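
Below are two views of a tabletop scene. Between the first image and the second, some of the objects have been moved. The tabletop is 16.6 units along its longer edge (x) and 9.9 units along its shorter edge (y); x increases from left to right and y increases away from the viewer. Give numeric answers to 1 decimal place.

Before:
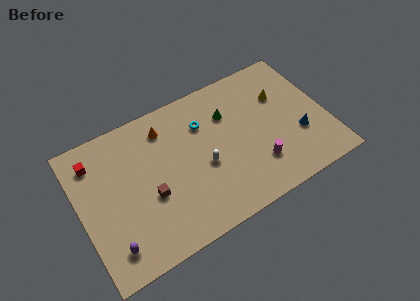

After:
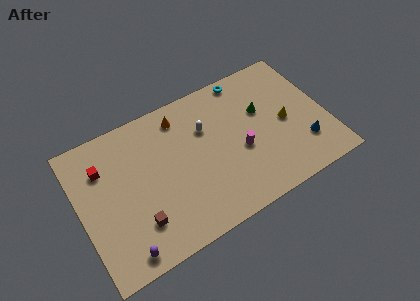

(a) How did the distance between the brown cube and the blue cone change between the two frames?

+1.2

They were about 10.1 units apart before and 11.3 after — 1.2 units further apart.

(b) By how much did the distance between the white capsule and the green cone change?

+0.3

Before: roughly 3.5 units apart; after: 3.8. That's 0.3 units further apart.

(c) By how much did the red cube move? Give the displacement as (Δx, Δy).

(0.5, -0.7)

From the two frames, the red cube sits at roughly (1.3, 7.9) before and (1.8, 7.2) after.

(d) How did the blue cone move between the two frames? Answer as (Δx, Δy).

(0.2, -0.8)

The blue cone was at about (14.6, 3.4) and moved to about (14.8, 2.6).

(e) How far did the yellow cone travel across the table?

2.0

From (13.9, 6.7) to (13.9, 4.7), the yellow cone covered √(0.0² + 2.0²) ≈ 2.0 units.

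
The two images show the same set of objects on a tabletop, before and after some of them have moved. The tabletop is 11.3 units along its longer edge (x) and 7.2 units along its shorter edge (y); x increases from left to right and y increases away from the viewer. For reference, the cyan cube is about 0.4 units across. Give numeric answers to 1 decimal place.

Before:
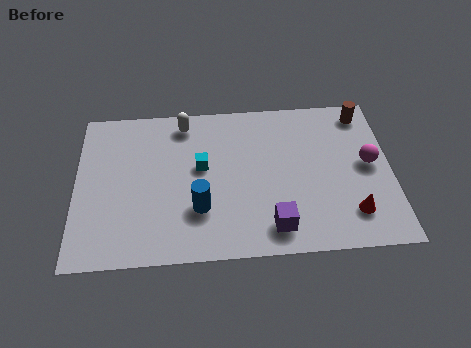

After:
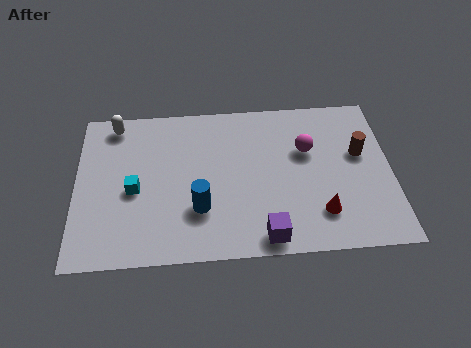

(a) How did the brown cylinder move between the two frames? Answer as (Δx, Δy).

(-0.2, -1.9)

The brown cylinder started near (10.4, 6.2) and ended near (10.2, 4.3).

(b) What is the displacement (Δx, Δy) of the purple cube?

(-0.3, -0.4)

The purple cube was at about (7.0, 1.2) and moved to about (6.7, 0.8).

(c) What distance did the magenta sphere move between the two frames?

2.3

From (10.5, 3.8) to (8.3, 4.6), the magenta sphere covered √(2.2² + 0.8²) ≈ 2.3 units.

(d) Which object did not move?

the blue cylinder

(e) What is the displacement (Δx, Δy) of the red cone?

(-1.1, 0.1)

From the two frames, the red cone sits at roughly (9.8, 1.6) before and (8.7, 1.7) after.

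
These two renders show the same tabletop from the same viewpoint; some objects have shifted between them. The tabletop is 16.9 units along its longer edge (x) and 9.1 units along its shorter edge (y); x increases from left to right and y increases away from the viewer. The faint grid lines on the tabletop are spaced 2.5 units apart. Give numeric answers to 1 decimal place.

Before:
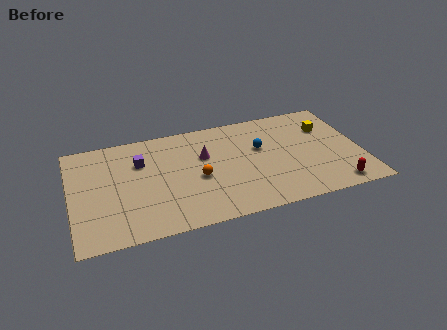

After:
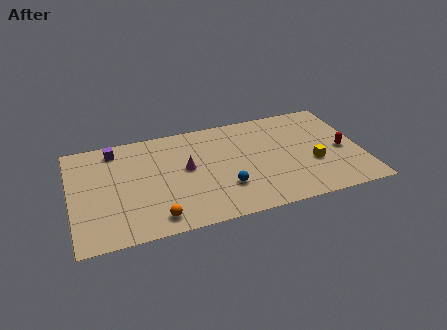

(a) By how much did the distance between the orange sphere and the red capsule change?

+3.1

Before: roughly 8.3 units apart; after: 11.4. That's 3.1 units further apart.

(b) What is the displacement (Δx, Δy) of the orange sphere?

(-2.6, -2.7)

The orange sphere was at about (7.3, 4.0) and moved to about (4.7, 1.3).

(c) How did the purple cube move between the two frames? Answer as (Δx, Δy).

(-1.4, 1.5)

From the two frames, the purple cube sits at roughly (4.1, 6.3) before and (2.7, 7.8) after.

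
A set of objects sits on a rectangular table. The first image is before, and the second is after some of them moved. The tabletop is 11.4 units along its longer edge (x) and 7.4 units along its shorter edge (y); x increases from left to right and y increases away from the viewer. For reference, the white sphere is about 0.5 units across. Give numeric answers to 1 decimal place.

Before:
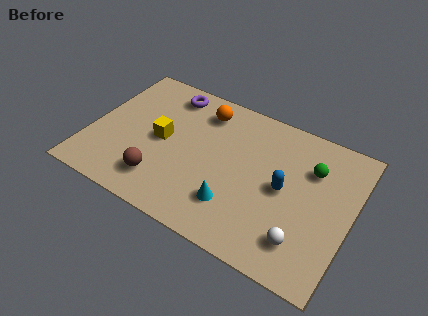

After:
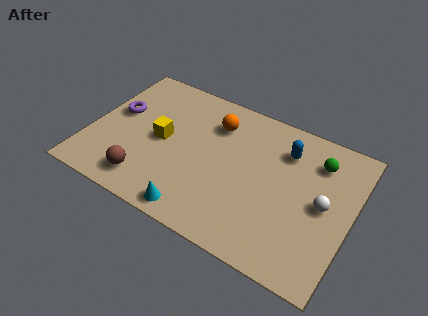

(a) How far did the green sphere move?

0.5

From (9.5, 5.2) to (9.7, 5.7), the green sphere covered √(0.2² + 0.5²) ≈ 0.5 units.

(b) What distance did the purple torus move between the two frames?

2.8

The purple torus was near (3.0, 6.3) before and (1.0, 4.3) after, so it travelled √(2.0² + 2.0²) ≈ 2.8 units.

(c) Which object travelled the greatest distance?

the purple torus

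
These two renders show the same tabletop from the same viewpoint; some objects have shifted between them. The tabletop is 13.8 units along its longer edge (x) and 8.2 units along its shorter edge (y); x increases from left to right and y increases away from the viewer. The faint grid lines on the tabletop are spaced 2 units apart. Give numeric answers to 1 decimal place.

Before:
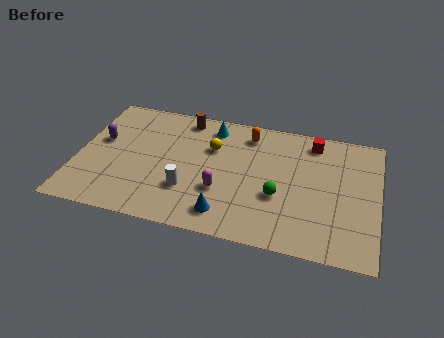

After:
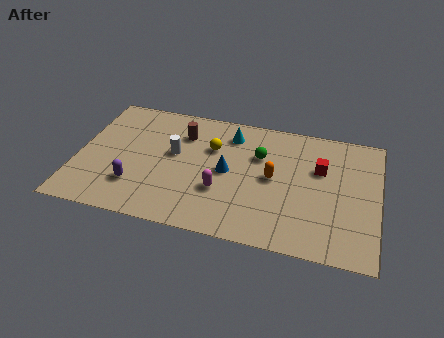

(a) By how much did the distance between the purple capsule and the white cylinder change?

-1.8

They were about 4.8 units apart before and 3.0 after — 1.8 units closer together.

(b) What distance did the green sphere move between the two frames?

2.6

From (9.3, 3.1) to (8.3, 5.5), the green sphere covered √(1.0² + 2.4²) ≈ 2.6 units.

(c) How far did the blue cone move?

2.7

The blue cone was near (7.0, 1.4) before and (6.9, 4.1) after, so it travelled √(0.1² + 2.7²) ≈ 2.7 units.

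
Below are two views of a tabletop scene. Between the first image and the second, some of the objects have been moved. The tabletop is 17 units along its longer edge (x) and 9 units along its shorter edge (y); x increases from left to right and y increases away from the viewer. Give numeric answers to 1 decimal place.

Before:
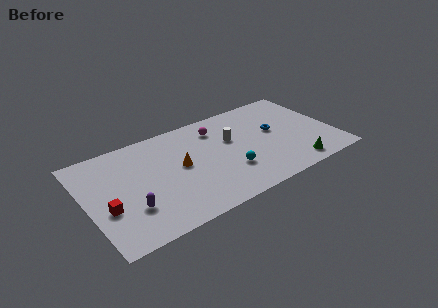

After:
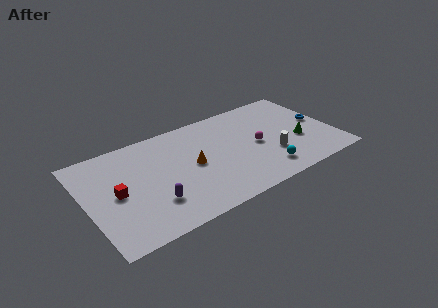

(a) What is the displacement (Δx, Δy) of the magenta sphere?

(2.4, -2.8)

From the two frames, the magenta sphere sits at roughly (9.3, 7.1) before and (11.7, 4.3) after.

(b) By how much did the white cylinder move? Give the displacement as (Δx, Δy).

(2.4, -2.7)

The white cylinder was at about (10.1, 5.6) and moved to about (12.5, 2.9).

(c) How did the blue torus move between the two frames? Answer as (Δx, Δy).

(3.1, -0.4)

From the two frames, the blue torus sits at roughly (13.1, 5.1) before and (16.2, 4.7) after.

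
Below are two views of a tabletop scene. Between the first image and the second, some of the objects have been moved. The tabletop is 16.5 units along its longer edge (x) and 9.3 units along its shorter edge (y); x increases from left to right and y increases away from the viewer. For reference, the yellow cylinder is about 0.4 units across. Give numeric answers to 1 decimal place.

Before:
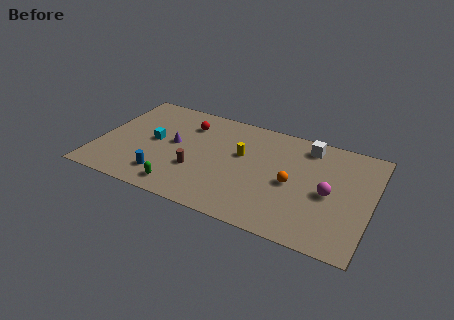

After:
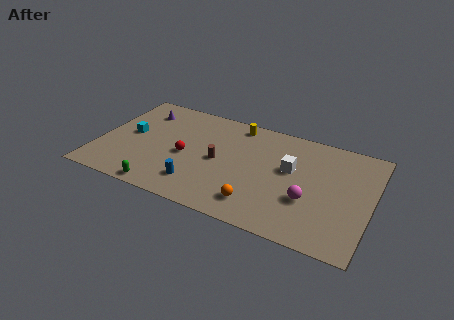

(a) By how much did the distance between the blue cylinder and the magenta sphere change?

-3.3

The distance was about 10.0 in the first image and 6.7 in the second, so they moved 3.3 units closer together.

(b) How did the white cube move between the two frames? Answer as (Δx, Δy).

(-0.8, -2.4)

The white cube was at about (12.4, 7.9) and moved to about (11.6, 5.5).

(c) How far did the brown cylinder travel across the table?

1.8

The brown cylinder was near (6.1, 3.2) before and (7.3, 4.5) after, so it travelled √(1.2² + 1.3²) ≈ 1.8 units.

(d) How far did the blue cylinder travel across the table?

2.0

From (4.3, 1.9) to (6.3, 2.0), the blue cylinder covered √(2.0² + 0.1²) ≈ 2.0 units.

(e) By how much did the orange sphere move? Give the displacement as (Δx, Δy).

(-1.8, -2.5)

The orange sphere was at about (11.8, 4.3) and moved to about (10.0, 1.8).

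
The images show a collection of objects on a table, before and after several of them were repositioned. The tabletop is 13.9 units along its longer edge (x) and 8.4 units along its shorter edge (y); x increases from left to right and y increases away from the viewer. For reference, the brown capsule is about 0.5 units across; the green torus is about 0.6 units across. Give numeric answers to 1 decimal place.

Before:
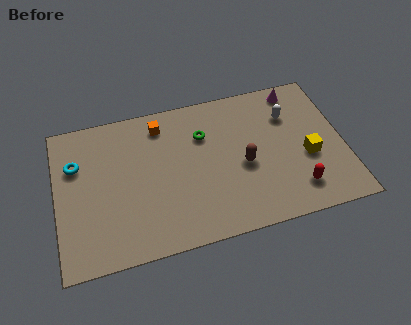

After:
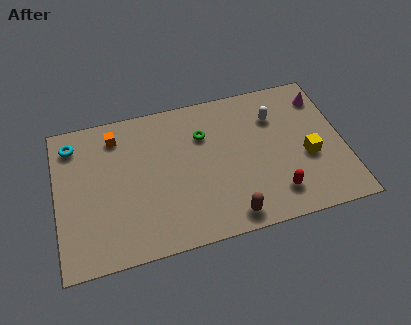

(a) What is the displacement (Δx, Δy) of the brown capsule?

(-0.9, -2.7)

The brown capsule was at about (9.0, 3.7) and moved to about (8.1, 1.0).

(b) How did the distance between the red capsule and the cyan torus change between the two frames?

-0.3

The distance was about 11.1 in the first image and 10.8 in the second, so they moved 0.3 units closer together.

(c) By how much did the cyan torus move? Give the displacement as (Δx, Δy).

(-0.1, 1.2)

From the two frames, the cyan torus sits at roughly (1.0, 5.7) before and (0.9, 6.9) after.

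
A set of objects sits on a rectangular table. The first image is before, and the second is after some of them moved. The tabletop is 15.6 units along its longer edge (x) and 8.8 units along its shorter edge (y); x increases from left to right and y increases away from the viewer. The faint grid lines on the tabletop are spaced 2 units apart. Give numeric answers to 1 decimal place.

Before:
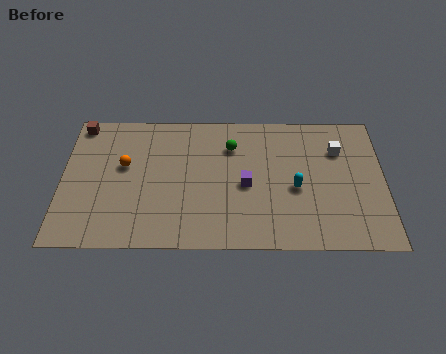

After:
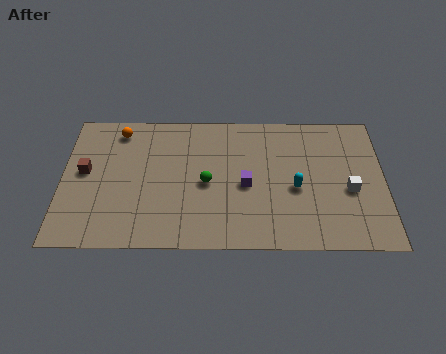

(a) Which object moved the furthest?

the brown cube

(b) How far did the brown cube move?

3.1

The brown cube was near (0.8, 7.9) before and (1.1, 4.8) after, so it travelled √(0.3² + 3.1²) ≈ 3.1 units.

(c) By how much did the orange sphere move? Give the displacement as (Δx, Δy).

(-0.3, 2.3)

The orange sphere was at about (3.0, 5.2) and moved to about (2.7, 7.5).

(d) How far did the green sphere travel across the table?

2.7

From (8.2, 6.5) to (7.0, 4.1), the green sphere covered √(1.2² + 2.4²) ≈ 2.7 units.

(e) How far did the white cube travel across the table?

2.6

From (13.4, 6.3) to (13.9, 3.7), the white cube covered √(0.5² + 2.6²) ≈ 2.6 units.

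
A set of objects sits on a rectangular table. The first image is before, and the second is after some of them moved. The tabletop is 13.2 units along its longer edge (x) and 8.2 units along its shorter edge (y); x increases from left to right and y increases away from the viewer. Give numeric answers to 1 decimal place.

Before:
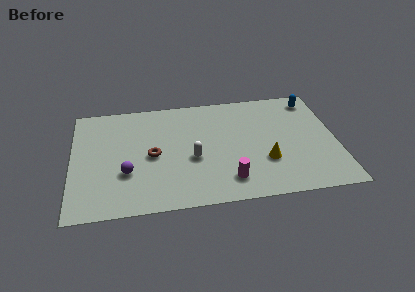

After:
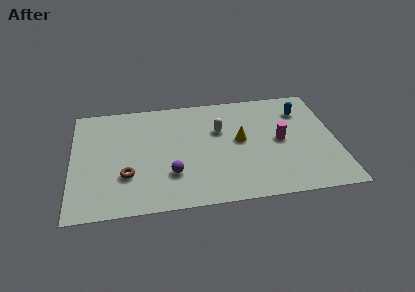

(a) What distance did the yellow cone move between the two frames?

2.1

The yellow cone moved from about (9.6, 2.7) to (8.4, 4.4), a distance of √(1.2² + 1.7²) ≈ 2.1.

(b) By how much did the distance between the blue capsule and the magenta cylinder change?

-4.6

The distance was about 7.0 in the first image and 2.4 in the second, so they moved 4.6 units closer together.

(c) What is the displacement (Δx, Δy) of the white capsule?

(1.4, 1.9)

The white capsule was at about (6.0, 3.4) and moved to about (7.4, 5.3).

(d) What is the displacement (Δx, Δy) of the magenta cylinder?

(2.7, 2.5)

From the two frames, the magenta cylinder sits at roughly (7.7, 1.6) before and (10.4, 4.1) after.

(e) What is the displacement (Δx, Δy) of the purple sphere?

(2.2, -0.4)

The purple sphere was at about (2.7, 2.8) and moved to about (4.9, 2.4).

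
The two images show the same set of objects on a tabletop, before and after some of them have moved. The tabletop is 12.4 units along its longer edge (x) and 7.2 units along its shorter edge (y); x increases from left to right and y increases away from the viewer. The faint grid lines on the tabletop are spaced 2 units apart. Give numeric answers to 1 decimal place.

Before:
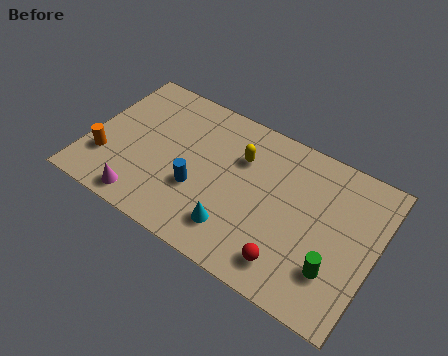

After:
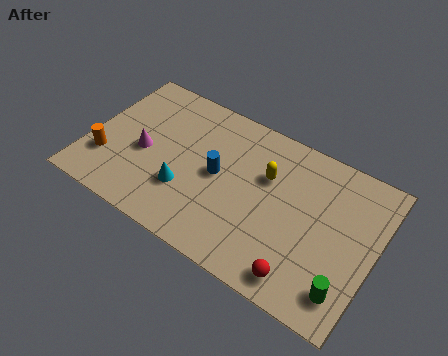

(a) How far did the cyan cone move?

2.4

The cyan cone was near (6.7, 1.6) before and (4.4, 2.3) after, so it travelled √(2.3² + 0.7²) ≈ 2.4 units.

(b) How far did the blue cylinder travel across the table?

1.3

The blue cylinder was near (4.9, 2.6) before and (5.6, 3.7) after, so it travelled √(0.7² + 1.1²) ≈ 1.3 units.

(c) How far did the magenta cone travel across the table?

2.3

The magenta cone moved from about (2.8, 0.9) to (2.4, 3.2), a distance of √(0.4² + 2.3²) ≈ 2.3.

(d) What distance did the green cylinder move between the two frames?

0.8

The green cylinder moved from about (10.9, 2.0) to (11.5, 1.4), a distance of √(0.6² + 0.6²) ≈ 0.8.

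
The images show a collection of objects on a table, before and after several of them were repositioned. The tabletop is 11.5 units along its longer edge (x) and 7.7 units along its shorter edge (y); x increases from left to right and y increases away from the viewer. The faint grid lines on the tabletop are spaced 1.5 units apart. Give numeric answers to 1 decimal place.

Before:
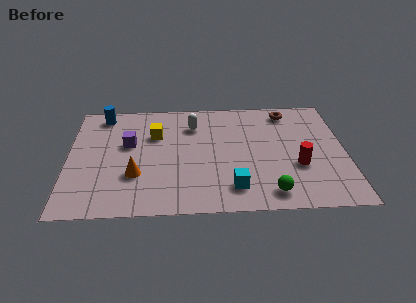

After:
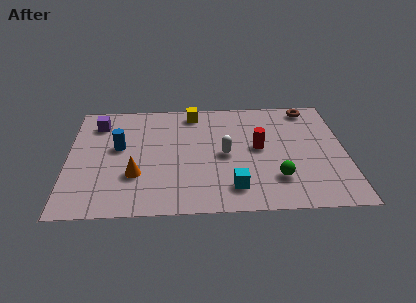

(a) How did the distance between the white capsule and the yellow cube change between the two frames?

+1.6

The distance was about 1.7 in the first image and 3.3 in the second, so they moved 1.6 units further apart.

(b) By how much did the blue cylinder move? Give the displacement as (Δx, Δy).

(0.7, -2.3)

The blue cylinder started near (1.4, 6.7) and ended near (2.1, 4.4).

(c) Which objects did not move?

the orange cone and the cyan cube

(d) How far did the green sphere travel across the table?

0.9

The green sphere moved from about (8.3, 1.1) to (8.6, 2.0), a distance of √(0.3² + 0.9²) ≈ 0.9.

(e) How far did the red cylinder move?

2.1

The red cylinder was near (9.5, 2.8) before and (7.9, 4.1) after, so it travelled √(1.6² + 1.3²) ≈ 2.1 units.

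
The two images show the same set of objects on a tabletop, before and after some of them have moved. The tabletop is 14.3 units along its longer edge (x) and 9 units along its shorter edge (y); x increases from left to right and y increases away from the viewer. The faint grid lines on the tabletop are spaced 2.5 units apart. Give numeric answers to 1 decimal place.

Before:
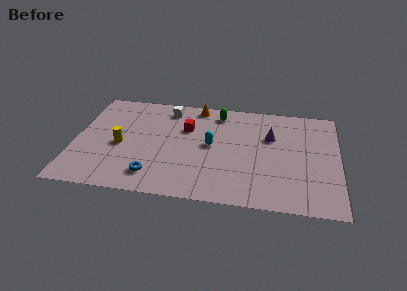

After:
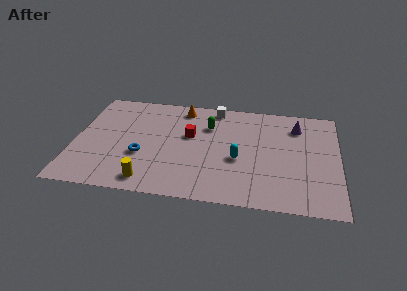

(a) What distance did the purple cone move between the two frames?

1.8

From (10.6, 5.9) to (12.0, 7.0), the purple cone covered √(1.4² + 1.1²) ≈ 1.8 units.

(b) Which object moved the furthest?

the yellow cylinder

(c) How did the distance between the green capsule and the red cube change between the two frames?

-0.9

The distance was about 2.3 in the first image and 1.4 in the second, so they moved 0.9 units closer together.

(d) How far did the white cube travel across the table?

2.6

The white cube moved from about (4.9, 7.6) to (7.5, 8.1), a distance of √(2.6² + 0.5²) ≈ 2.6.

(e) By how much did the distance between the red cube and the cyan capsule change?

+1.3

The distance was about 1.9 in the first image and 3.2 in the second, so they moved 1.3 units further apart.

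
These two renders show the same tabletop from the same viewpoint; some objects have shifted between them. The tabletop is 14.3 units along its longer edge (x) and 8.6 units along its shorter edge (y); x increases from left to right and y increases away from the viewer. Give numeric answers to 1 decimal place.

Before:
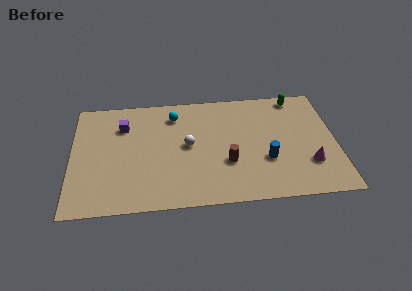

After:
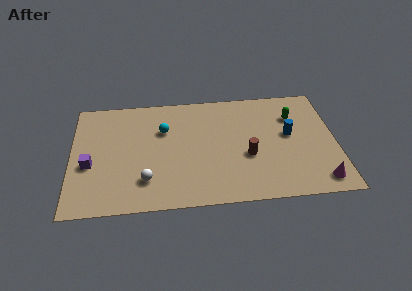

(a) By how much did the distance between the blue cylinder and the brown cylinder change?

+0.6

Before: roughly 2.1 units apart; after: 2.7. That's 0.6 units further apart.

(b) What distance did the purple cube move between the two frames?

3.3

The purple cube was near (2.8, 6.3) before and (1.0, 3.5) after, so it travelled √(1.8² + 2.8²) ≈ 3.3 units.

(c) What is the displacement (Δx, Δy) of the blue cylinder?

(1.3, 1.8)

From the two frames, the blue cylinder sits at roughly (10.5, 3.0) before and (11.8, 4.8) after.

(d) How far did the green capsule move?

1.5

From (12.3, 7.7) to (12.1, 6.2), the green capsule covered √(0.2² + 1.5²) ≈ 1.5 units.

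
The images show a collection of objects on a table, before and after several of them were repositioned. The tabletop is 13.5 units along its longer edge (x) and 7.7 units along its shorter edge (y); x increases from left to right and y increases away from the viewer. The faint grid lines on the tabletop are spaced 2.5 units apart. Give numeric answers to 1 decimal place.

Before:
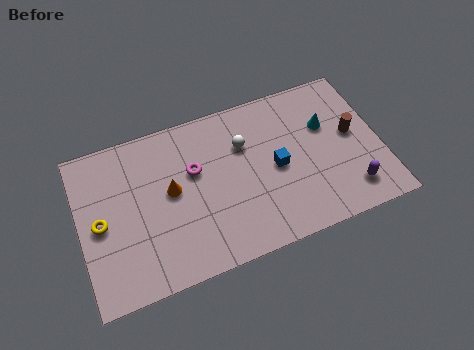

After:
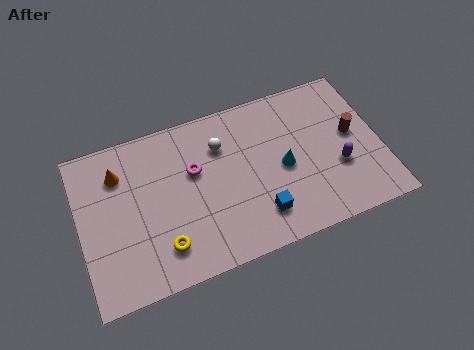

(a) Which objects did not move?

the magenta torus and the brown cylinder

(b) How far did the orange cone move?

2.7

From (4.1, 4.2) to (1.9, 5.8), the orange cone covered √(2.2² + 1.6²) ≈ 2.7 units.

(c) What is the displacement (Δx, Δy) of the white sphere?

(-1.0, 0.3)

The white sphere was at about (7.5, 5.3) and moved to about (6.5, 5.6).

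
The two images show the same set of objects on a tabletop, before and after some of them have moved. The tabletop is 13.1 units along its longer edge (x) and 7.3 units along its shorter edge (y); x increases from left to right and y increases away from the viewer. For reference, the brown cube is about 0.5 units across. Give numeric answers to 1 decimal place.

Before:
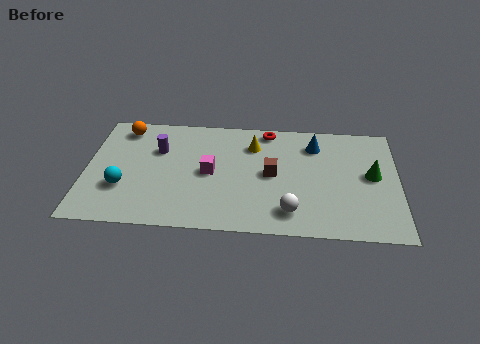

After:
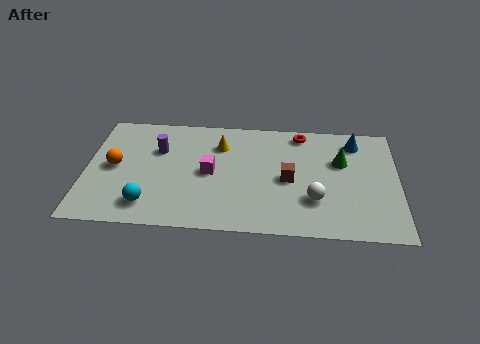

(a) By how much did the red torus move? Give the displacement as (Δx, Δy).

(1.4, -0.1)

From the two frames, the red torus sits at roughly (7.6, 6.5) before and (9.0, 6.4) after.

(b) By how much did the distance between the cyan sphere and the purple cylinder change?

+0.6

Before: roughly 2.9 units apart; after: 3.5. That's 0.6 units further apart.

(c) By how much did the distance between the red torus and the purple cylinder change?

+1.3

They were about 4.9 units apart before and 6.2 after — 1.3 units further apart.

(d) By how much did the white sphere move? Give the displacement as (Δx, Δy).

(1.0, 0.8)

The white sphere was at about (8.6, 1.4) and moved to about (9.6, 2.2).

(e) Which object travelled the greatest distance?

the orange sphere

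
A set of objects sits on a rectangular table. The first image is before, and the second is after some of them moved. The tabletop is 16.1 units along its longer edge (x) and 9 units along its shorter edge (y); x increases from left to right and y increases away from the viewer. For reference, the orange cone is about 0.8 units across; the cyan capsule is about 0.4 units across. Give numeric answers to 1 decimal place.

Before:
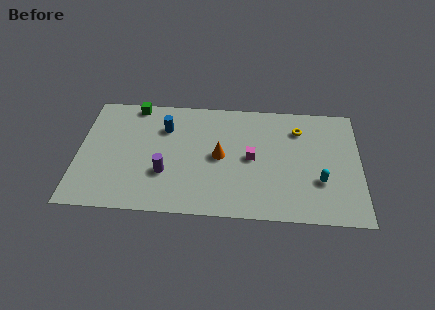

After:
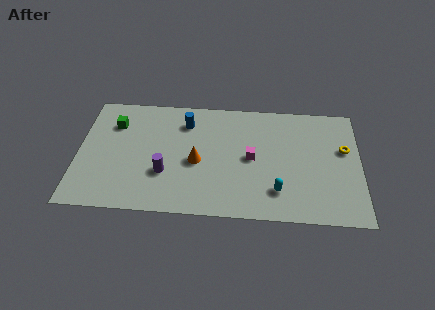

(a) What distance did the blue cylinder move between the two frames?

1.3

The blue cylinder was near (4.9, 6.5) before and (6.1, 7.0) after, so it travelled √(1.2² + 0.5²) ≈ 1.3 units.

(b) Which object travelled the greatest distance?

the yellow torus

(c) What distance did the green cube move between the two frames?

1.9

From (3.1, 8.2) to (2.0, 6.6), the green cube covered √(1.1² + 1.6²) ≈ 1.9 units.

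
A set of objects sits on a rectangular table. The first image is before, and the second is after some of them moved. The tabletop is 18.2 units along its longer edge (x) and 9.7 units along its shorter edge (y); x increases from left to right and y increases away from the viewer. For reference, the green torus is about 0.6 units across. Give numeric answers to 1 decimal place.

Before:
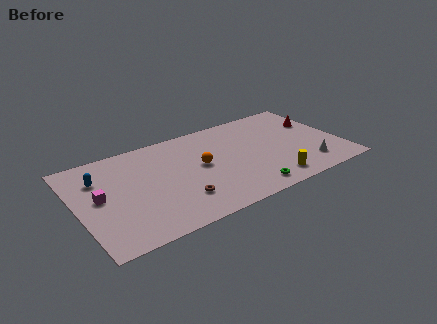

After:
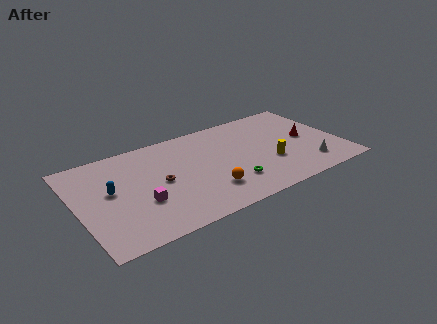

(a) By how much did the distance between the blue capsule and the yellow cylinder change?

-1.5

The distance was about 12.5 in the first image and 11.0 in the second, so they moved 1.5 units closer together.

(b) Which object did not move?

the white cone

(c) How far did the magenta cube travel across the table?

3.1

The magenta cube moved from about (1.5, 5.1) to (4.1, 3.4), a distance of √(2.6² + 1.7²) ≈ 3.1.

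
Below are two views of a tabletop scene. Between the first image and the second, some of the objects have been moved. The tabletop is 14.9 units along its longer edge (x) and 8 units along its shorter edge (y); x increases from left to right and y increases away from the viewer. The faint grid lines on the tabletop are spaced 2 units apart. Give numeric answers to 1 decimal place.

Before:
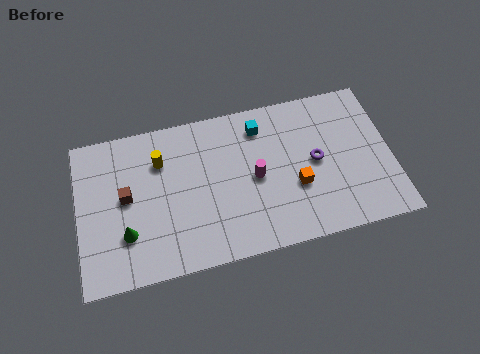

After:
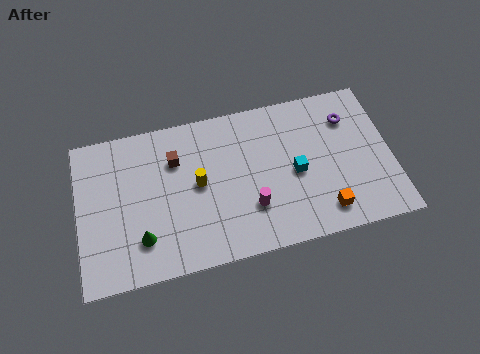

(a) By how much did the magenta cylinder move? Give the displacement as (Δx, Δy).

(-0.3, -1.5)

The magenta cylinder started near (8.4, 3.9) and ended near (8.1, 2.4).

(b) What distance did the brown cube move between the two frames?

2.8

From (2.3, 4.3) to (4.7, 5.7), the brown cube covered √(2.4² + 1.4²) ≈ 2.8 units.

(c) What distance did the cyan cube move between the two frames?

3.2

The cyan cube moved from about (8.8, 6.5) to (10.3, 3.7), a distance of √(1.5² + 2.8²) ≈ 3.2.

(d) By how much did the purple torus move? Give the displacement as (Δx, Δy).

(1.7, 1.9)

From the two frames, the purple torus sits at roughly (11.3, 4.1) before and (13.0, 6.0) after.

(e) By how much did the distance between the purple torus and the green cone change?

+1.6

The distance was about 9.3 in the first image and 10.9 in the second, so they moved 1.6 units further apart.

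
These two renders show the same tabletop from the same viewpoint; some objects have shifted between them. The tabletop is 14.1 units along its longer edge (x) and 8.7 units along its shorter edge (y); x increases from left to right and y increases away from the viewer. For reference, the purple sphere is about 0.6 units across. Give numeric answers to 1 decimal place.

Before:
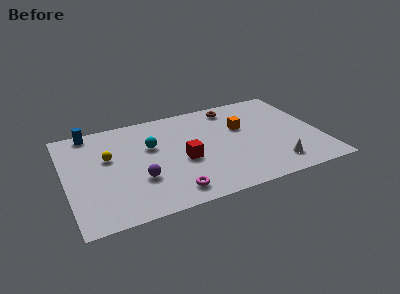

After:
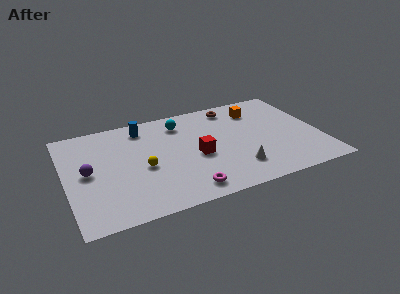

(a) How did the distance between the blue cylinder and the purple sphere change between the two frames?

-1.1

They were about 5.5 units apart before and 4.4 after — 1.1 units closer together.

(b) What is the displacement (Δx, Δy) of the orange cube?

(1.0, 1.3)

The orange cube started near (9.9, 5.5) and ended near (10.9, 6.8).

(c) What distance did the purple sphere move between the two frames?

3.1

The purple sphere moved from about (3.9, 2.9) to (1.2, 4.4), a distance of √(2.7² + 1.5²) ≈ 3.1.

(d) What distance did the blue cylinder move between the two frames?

3.0

The blue cylinder was near (1.6, 7.9) before and (4.5, 7.3) after, so it travelled √(2.9² + 0.6²) ≈ 3.0 units.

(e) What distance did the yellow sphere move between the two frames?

2.3

From (2.4, 5.3) to (4.2, 3.8), the yellow sphere covered √(1.8² + 1.5²) ≈ 2.3 units.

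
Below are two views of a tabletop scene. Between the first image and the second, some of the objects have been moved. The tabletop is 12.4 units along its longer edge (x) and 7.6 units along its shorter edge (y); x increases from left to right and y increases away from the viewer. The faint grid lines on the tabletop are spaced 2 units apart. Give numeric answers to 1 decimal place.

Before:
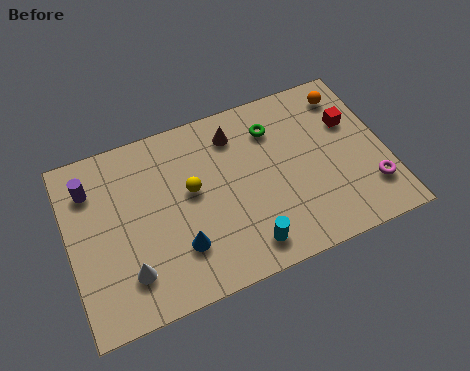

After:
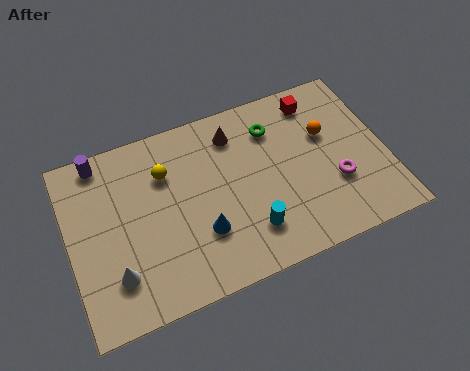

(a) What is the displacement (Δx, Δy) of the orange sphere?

(-1.0, -1.5)

From the two frames, the orange sphere sits at roughly (11.2, 6.3) before and (10.2, 4.8) after.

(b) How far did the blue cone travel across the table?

0.9

The blue cone was near (4.1, 2.1) before and (5.0, 2.4) after, so it travelled √(0.9² + 0.3²) ≈ 0.9 units.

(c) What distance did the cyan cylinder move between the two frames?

0.6

The cyan cylinder was near (6.6, 1.2) before and (6.8, 1.8) after, so it travelled √(0.2² + 0.6²) ≈ 0.6 units.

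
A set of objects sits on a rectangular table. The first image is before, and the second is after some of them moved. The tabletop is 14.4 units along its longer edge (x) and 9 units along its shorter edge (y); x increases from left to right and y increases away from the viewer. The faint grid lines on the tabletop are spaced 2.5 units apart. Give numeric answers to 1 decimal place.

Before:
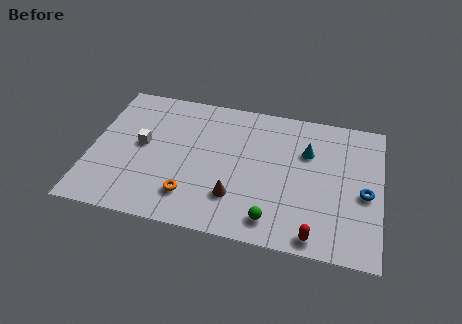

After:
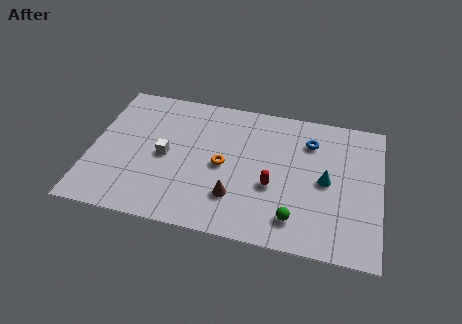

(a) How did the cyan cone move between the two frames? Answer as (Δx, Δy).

(1.0, -1.7)

The cyan cone was at about (10.7, 6.1) and moved to about (11.7, 4.4).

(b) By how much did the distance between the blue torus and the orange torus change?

-3.8

The distance was about 8.7 in the first image and 4.9 in the second, so they moved 3.8 units closer together.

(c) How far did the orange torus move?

2.7

From (5.1, 2.0) to (6.6, 4.3), the orange torus covered √(1.5² + 2.3²) ≈ 2.7 units.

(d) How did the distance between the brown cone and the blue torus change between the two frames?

-0.9

The distance was about 6.5 in the first image and 5.6 in the second, so they moved 0.9 units closer together.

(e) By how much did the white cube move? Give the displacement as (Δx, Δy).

(1.2, -0.5)

The white cube started near (2.5, 4.8) and ended near (3.7, 4.3).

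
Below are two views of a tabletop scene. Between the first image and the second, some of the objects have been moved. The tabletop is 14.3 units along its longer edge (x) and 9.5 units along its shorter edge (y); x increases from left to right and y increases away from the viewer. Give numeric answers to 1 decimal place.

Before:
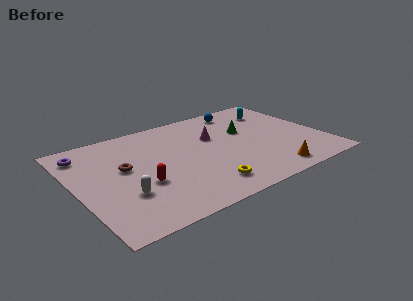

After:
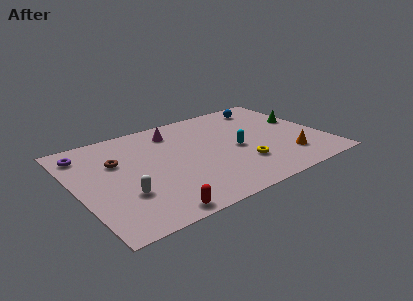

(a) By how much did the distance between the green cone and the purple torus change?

+3.3

They were about 9.4 units apart before and 12.7 after — 3.3 units further apart.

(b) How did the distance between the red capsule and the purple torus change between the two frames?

+2.5

They were about 5.0 units apart before and 7.5 after — 2.5 units further apart.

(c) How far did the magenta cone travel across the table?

2.6

From (8.2, 6.1) to (6.1, 7.7), the magenta cone covered √(2.1² + 1.6²) ≈ 2.6 units.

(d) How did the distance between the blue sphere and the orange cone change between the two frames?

-1.2

The distance was about 7.0 in the first image and 5.8 in the second, so they moved 1.2 units closer together.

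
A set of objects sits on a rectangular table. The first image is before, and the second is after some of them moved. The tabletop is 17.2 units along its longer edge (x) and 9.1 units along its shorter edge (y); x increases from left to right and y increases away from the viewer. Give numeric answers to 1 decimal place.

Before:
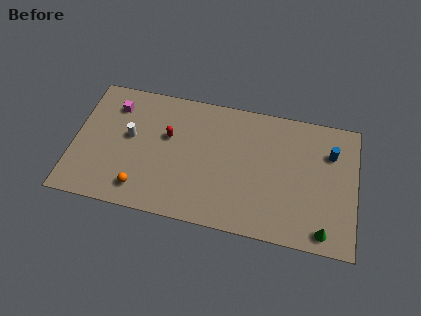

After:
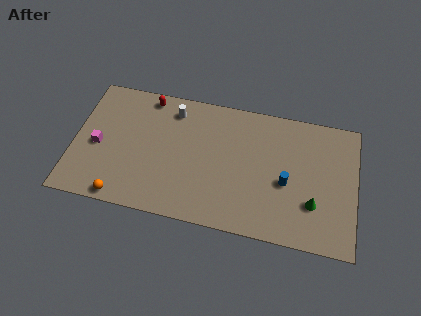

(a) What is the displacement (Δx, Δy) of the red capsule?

(-1.4, 2.5)

The red capsule started near (5.7, 5.6) and ended near (4.3, 8.1).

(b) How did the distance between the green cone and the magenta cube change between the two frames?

-1.1

They were about 14.4 units apart before and 13.3 after — 1.1 units closer together.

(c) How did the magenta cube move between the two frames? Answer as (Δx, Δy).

(-0.8, -3.0)

From the two frames, the magenta cube sits at roughly (2.3, 7.1) before and (1.5, 4.1) after.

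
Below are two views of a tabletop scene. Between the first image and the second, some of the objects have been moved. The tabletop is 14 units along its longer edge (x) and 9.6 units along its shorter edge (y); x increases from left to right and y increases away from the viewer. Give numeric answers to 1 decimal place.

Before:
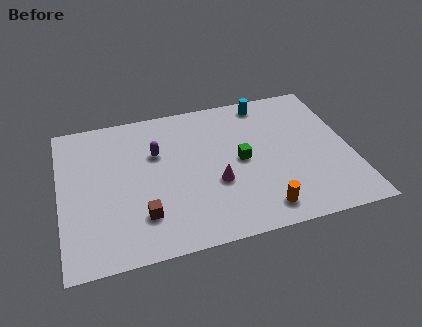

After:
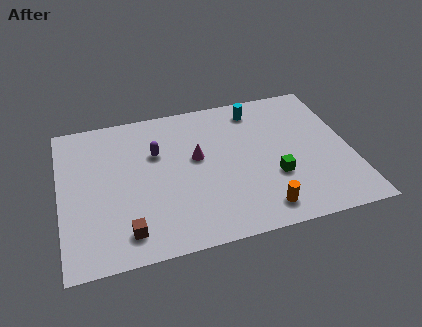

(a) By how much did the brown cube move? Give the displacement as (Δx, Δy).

(-0.8, -0.8)

The brown cube started near (3.8, 2.4) and ended near (3.0, 1.6).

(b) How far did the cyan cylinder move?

0.6

The cyan cylinder was near (10.2, 8.5) before and (9.7, 8.1) after, so it travelled √(0.5² + 0.4²) ≈ 0.6 units.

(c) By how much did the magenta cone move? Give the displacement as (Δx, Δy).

(-0.8, 1.9)

From the two frames, the magenta cone sits at roughly (7.4, 3.6) before and (6.6, 5.5) after.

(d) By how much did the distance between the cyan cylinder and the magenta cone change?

-1.6

Before: roughly 5.6 units apart; after: 4.0. That's 1.6 units closer together.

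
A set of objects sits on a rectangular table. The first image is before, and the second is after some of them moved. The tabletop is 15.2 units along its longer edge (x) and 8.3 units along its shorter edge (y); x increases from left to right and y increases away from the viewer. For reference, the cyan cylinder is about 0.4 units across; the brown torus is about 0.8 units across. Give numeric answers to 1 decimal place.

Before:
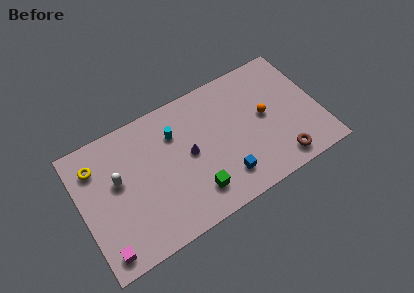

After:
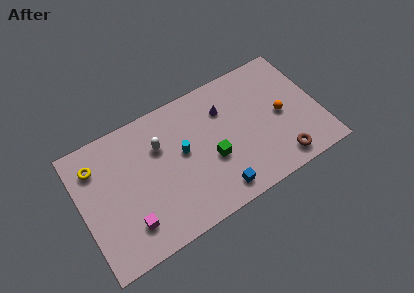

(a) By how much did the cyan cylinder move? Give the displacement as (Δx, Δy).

(0.3, -1.4)

From the two frames, the cyan cylinder sits at roughly (6.2, 6.0) before and (6.5, 4.6) after.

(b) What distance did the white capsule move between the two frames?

2.9

From (2.4, 4.9) to (5.2, 5.7), the white capsule covered √(2.8² + 0.8²) ≈ 2.9 units.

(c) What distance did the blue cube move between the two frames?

0.8

The blue cube moved from about (8.8, 1.8) to (8.2, 1.2), a distance of √(0.6² + 0.6²) ≈ 0.8.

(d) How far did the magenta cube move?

1.9

The magenta cube was near (1.0, 1.1) before and (2.7, 1.9) after, so it travelled √(1.7² + 0.8²) ≈ 1.9 units.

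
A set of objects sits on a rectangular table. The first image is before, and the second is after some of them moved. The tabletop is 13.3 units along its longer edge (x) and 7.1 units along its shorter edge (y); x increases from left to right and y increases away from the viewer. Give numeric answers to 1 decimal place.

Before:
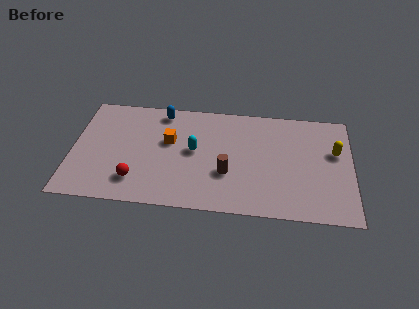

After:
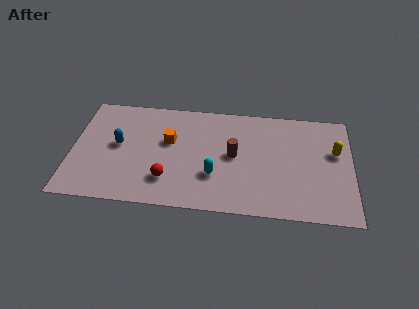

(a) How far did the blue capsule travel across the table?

3.1

From (4.2, 6.2) to (2.2, 3.8), the blue capsule covered √(2.0² + 2.4²) ≈ 3.1 units.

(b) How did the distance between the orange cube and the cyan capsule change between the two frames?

+1.7

Before: roughly 1.3 units apart; after: 3.0. That's 1.7 units further apart.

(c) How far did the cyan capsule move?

1.8

The cyan capsule was near (5.8, 3.8) before and (6.8, 2.3) after, so it travelled √(1.0² + 1.5²) ≈ 1.8 units.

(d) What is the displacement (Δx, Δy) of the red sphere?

(1.5, 0.2)

The red sphere started near (3.1, 1.6) and ended near (4.6, 1.8).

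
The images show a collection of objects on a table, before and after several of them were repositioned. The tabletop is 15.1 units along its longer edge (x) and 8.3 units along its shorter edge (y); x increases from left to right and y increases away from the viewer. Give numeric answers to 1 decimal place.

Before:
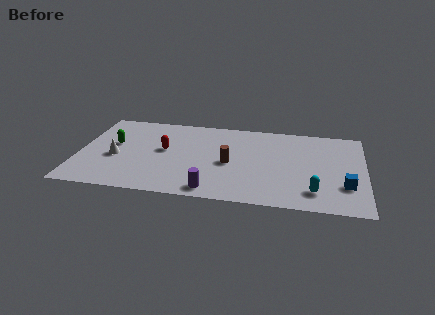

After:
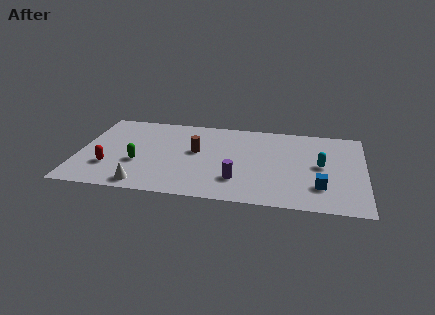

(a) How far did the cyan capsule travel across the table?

2.6

From (12.5, 1.7) to (12.8, 4.3), the cyan capsule covered √(0.3² + 2.6²) ≈ 2.6 units.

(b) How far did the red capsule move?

3.5

The red capsule moved from about (4.5, 4.6) to (1.7, 2.5), a distance of √(2.8² + 2.1²) ≈ 3.5.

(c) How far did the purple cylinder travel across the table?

1.8

From (7.2, 1.0) to (8.5, 2.2), the purple cylinder covered √(1.3² + 1.2²) ≈ 1.8 units.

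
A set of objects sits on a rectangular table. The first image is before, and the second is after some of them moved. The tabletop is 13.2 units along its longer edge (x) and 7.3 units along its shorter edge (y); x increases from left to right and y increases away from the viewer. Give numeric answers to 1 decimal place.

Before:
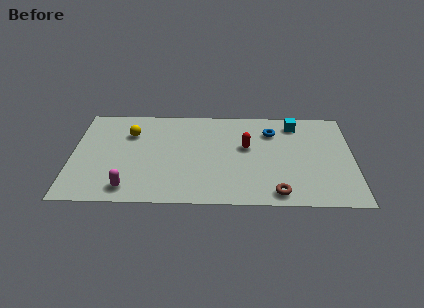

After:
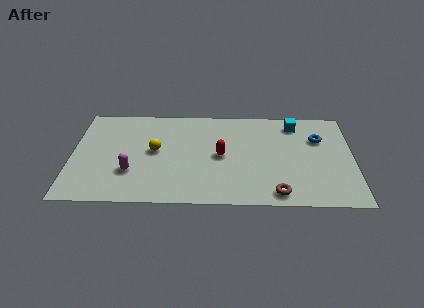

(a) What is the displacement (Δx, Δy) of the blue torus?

(2.2, -0.5)

The blue torus was at about (9.4, 5.5) and moved to about (11.6, 5.0).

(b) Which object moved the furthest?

the blue torus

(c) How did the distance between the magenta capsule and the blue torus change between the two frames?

+1.2

Before: roughly 8.0 units apart; after: 9.2. That's 1.2 units further apart.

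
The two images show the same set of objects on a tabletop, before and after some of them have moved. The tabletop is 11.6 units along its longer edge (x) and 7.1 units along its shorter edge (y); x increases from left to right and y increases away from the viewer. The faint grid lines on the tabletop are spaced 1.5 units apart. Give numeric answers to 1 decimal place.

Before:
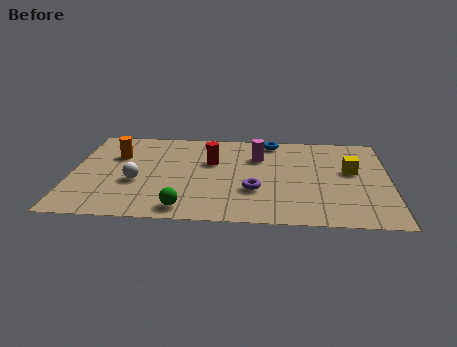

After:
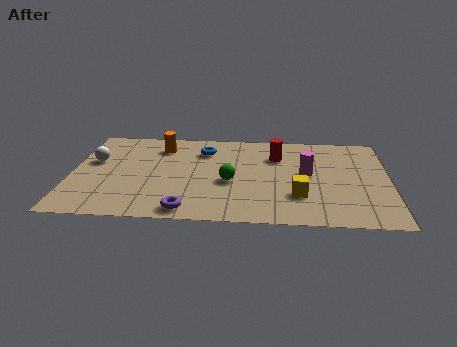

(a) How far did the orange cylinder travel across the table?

1.8

The orange cylinder moved from about (1.6, 4.8) to (3.2, 5.6), a distance of √(1.6² + 0.8²) ≈ 1.8.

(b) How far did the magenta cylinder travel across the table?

2.2

From (6.8, 5.0) to (8.6, 3.8), the magenta cylinder covered √(1.8² + 1.2²) ≈ 2.2 units.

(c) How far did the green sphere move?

2.6

The green sphere moved from about (4.2, 0.9) to (5.8, 3.0), a distance of √(1.6² + 2.1²) ≈ 2.6.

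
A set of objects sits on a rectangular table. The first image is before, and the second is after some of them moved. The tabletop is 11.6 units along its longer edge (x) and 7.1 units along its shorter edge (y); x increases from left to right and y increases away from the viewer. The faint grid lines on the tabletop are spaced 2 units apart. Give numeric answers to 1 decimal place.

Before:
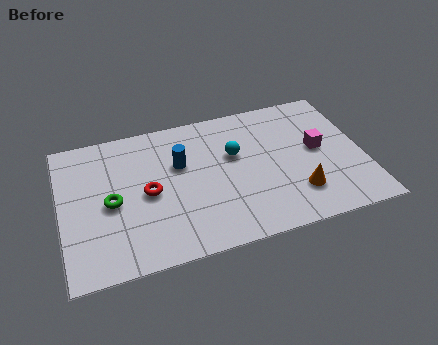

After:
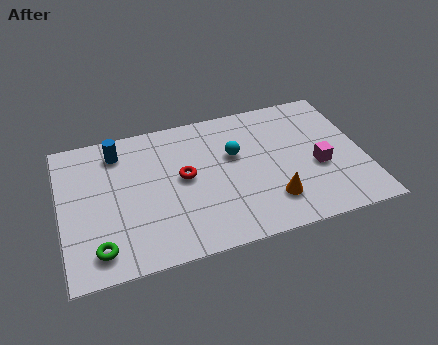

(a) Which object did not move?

the cyan sphere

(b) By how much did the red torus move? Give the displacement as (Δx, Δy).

(1.4, 0.4)

From the two frames, the red torus sits at roughly (3.3, 3.4) before and (4.7, 3.8) after.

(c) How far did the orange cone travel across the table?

1.0

The orange cone was near (8.9, 1.8) before and (7.9, 1.7) after, so it travelled √(1.0² + 0.1²) ≈ 1.0 units.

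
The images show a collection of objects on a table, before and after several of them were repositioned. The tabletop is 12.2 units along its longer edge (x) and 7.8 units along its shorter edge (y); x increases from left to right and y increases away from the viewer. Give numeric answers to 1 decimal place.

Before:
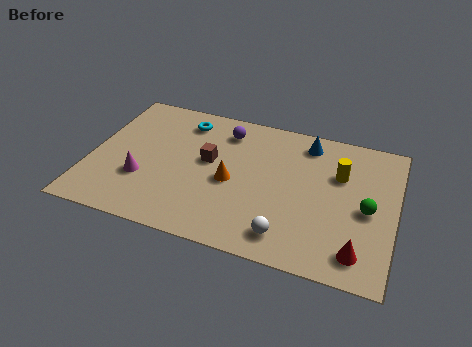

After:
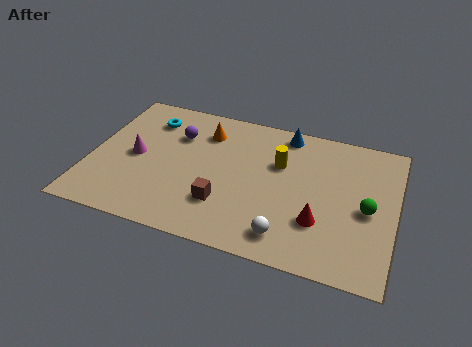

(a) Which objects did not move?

the white sphere and the green sphere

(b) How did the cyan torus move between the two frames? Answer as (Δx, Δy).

(-1.4, -0.3)

The cyan torus started near (3.5, 6.4) and ended near (2.1, 6.1).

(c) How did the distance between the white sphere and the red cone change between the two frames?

-1.2

Before: roughly 2.8 units apart; after: 1.6. That's 1.2 units closer together.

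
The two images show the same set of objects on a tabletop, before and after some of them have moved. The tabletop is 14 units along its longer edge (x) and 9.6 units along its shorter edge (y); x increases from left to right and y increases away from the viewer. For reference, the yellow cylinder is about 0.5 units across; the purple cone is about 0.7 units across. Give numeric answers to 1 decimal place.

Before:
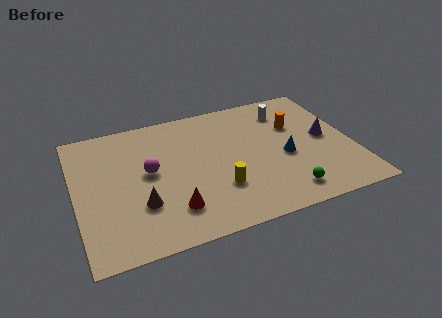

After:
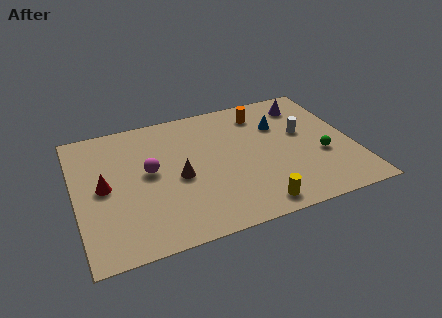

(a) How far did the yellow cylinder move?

2.4

The yellow cylinder was near (7.0, 2.9) before and (8.6, 1.1) after, so it travelled √(1.6² + 1.8²) ≈ 2.4 units.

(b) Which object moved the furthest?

the red cone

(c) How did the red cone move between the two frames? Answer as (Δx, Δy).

(-3.2, 2.6)

From the two frames, the red cone sits at roughly (4.6, 2.2) before and (1.4, 4.8) after.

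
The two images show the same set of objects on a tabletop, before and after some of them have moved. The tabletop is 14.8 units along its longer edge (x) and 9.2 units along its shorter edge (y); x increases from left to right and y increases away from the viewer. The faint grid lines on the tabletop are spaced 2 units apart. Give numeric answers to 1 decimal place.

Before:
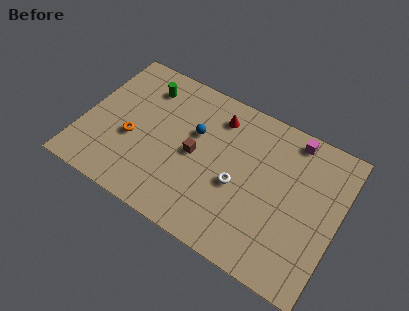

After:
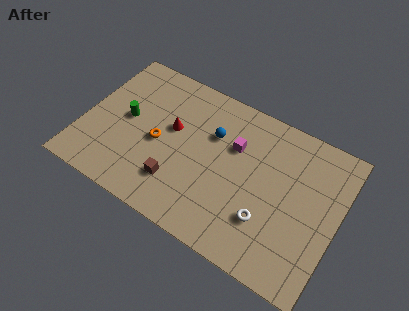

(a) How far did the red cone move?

3.1

The red cone moved from about (7.4, 7.4) to (5.0, 5.4), a distance of √(2.4² + 2.0²) ≈ 3.1.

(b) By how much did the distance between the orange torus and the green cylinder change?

-1.5

They were about 3.6 units apart before and 2.1 after — 1.5 units closer together.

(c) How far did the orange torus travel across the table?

1.6

The orange torus moved from about (2.9, 3.7) to (4.4, 4.2), a distance of √(1.5² + 0.5²) ≈ 1.6.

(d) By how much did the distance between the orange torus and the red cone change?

-4.5

Before: roughly 5.8 units apart; after: 1.3. That's 4.5 units closer together.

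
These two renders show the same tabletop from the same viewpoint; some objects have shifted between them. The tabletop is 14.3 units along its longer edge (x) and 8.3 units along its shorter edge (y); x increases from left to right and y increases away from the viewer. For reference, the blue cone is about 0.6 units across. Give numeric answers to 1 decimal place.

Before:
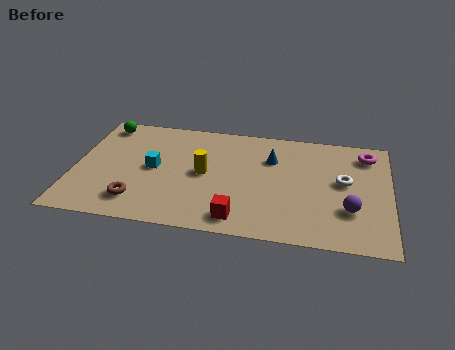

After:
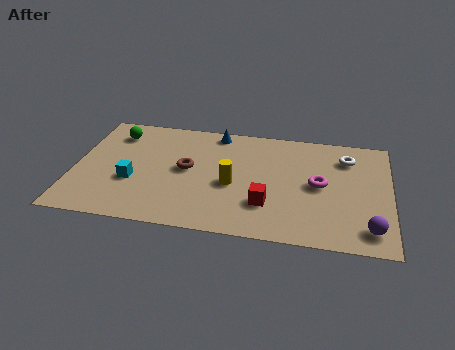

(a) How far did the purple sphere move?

1.5

The purple sphere was near (12.5, 2.6) before and (13.4, 1.4) after, so it travelled √(0.9² + 1.2²) ≈ 1.5 units.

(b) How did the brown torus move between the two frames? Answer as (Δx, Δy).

(2.1, 2.7)

From the two frames, the brown torus sits at roughly (3.0, 1.7) before and (5.1, 4.4) after.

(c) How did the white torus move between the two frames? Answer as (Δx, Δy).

(0.1, 1.8)

The white torus was at about (12.2, 4.6) and moved to about (12.3, 6.4).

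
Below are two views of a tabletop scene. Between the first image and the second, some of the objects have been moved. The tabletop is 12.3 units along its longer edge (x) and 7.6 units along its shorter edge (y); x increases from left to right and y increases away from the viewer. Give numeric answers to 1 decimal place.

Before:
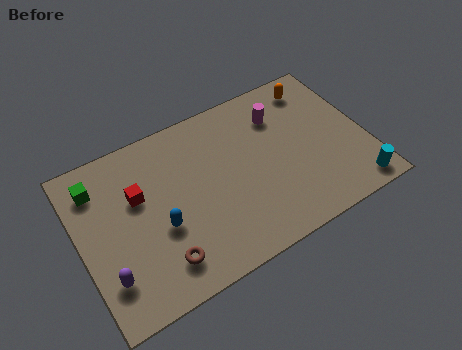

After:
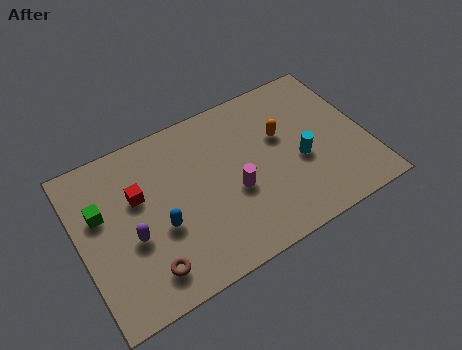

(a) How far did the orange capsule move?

2.5

The orange capsule moved from about (10.6, 6.4) to (8.8, 4.7), a distance of √(1.8² + 1.7²) ≈ 2.5.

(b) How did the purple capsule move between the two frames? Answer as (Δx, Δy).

(1.2, 1.2)

The purple capsule was at about (0.9, 1.9) and moved to about (2.1, 3.1).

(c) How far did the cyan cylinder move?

3.0

The cyan cylinder moved from about (11.4, 0.9) to (9.4, 3.2), a distance of √(2.0² + 2.3²) ≈ 3.0.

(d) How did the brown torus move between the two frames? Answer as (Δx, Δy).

(-0.6, -0.1)

The brown torus was at about (3.1, 1.5) and moved to about (2.5, 1.4).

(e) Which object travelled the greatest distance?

the magenta cylinder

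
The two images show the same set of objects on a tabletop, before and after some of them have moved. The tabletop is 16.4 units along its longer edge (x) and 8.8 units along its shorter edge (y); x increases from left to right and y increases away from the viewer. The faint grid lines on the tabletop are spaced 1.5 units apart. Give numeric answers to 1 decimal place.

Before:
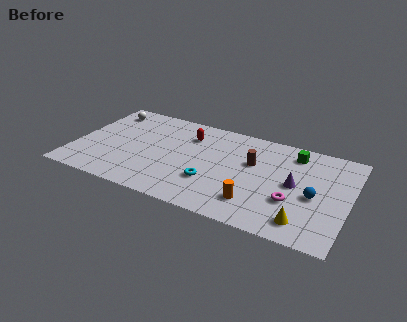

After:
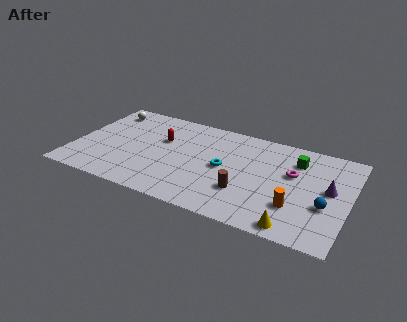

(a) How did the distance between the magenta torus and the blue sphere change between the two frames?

+1.5

They were about 1.5 units apart before and 3.0 after — 1.5 units further apart.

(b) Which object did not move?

the white sphere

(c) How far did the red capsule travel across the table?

1.8

From (6.6, 6.6) to (5.1, 5.6), the red capsule covered √(1.5² + 1.0²) ≈ 1.8 units.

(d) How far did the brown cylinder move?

2.8

From (10.6, 5.5) to (10.4, 2.7), the brown cylinder covered √(0.2² + 2.8²) ≈ 2.8 units.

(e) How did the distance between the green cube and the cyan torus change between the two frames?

-1.7

The distance was about 6.4 in the first image and 4.7 in the second, so they moved 1.7 units closer together.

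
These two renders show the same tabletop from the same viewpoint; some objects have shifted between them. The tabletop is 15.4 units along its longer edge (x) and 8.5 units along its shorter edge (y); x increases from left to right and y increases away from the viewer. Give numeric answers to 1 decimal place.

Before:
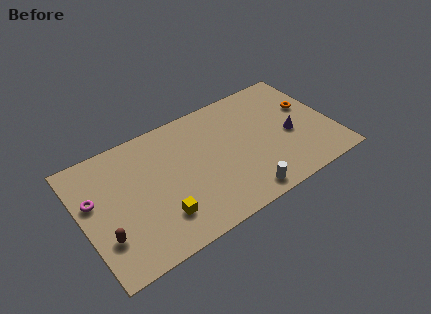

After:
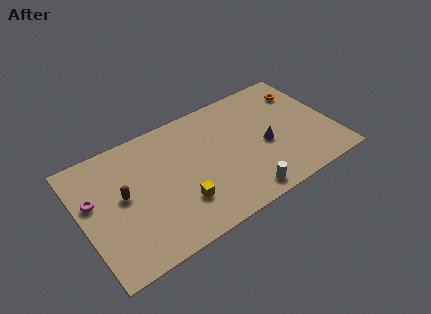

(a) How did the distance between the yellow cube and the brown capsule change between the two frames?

+0.6

The distance was about 3.3 in the first image and 3.9 in the second, so they moved 0.6 units further apart.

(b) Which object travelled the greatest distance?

the brown capsule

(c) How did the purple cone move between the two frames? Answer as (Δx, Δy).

(-1.6, 0.0)

The purple cone started near (12.8, 3.7) and ended near (11.2, 3.7).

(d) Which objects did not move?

the magenta torus and the white cylinder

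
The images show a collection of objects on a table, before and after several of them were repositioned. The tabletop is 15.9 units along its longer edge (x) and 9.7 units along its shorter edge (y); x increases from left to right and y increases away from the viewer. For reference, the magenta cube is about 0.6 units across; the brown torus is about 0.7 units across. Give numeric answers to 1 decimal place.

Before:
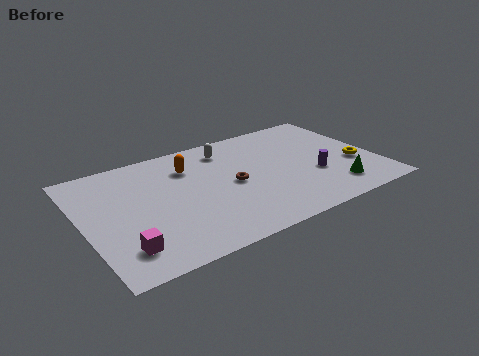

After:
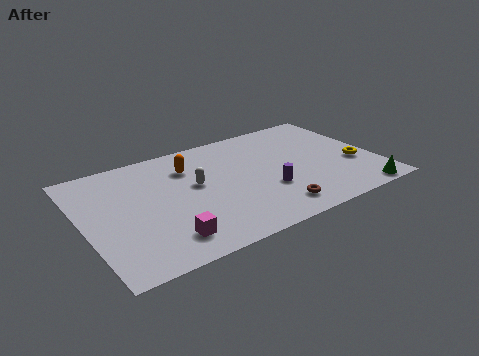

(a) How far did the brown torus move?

3.5

The brown torus moved from about (8.0, 4.7) to (9.7, 1.6), a distance of √(1.7² + 3.1²) ≈ 3.5.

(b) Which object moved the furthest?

the brown torus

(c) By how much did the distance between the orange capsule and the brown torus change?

+3.5

The distance was about 3.2 in the first image and 6.7 in the second, so they moved 3.5 units further apart.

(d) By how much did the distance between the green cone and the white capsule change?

+1.7

The distance was about 7.8 in the first image and 9.5 in the second, so they moved 1.7 units further apart.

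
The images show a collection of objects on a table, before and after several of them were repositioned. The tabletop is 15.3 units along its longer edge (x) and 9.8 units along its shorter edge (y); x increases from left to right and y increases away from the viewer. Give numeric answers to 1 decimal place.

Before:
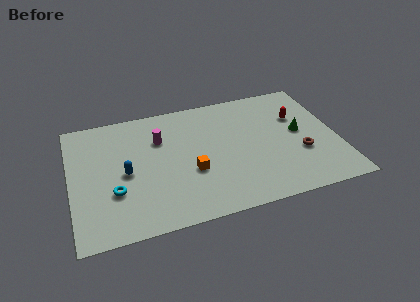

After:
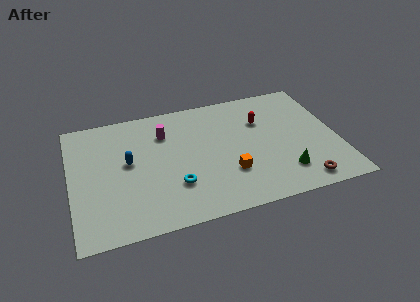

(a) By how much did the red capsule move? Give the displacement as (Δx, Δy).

(-2.1, 0.2)

From the two frames, the red capsule sits at roughly (13.2, 6.5) before and (11.1, 6.7) after.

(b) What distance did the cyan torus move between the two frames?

3.4

The cyan torus was near (2.4, 3.3) before and (5.8, 2.9) after, so it travelled √(3.4² + 0.4²) ≈ 3.4 units.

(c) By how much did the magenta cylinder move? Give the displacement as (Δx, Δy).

(0.3, 0.4)

From the two frames, the magenta cylinder sits at roughly (5.2, 6.8) before and (5.5, 7.2) after.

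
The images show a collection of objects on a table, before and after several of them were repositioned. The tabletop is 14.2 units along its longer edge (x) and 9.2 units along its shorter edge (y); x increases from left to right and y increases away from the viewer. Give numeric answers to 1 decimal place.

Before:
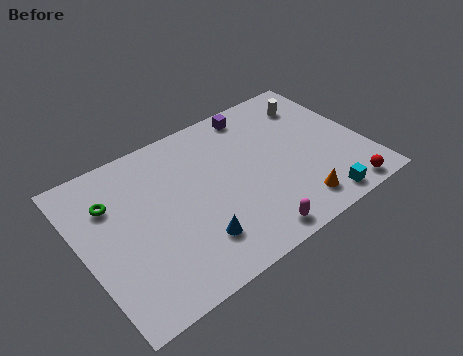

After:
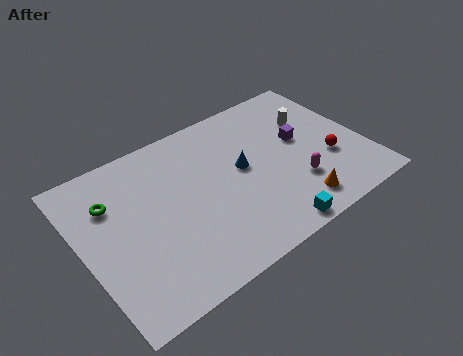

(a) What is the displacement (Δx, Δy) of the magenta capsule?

(2.7, 1.7)

The magenta capsule started near (7.7, 1.0) and ended near (10.4, 2.7).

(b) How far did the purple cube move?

3.4

The purple cube moved from about (9.4, 8.1) to (11.2, 5.2), a distance of √(1.8² + 2.9²) ≈ 3.4.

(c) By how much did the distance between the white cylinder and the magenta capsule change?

-3.9

The distance was about 7.7 in the first image and 3.8 in the second, so they moved 3.9 units closer together.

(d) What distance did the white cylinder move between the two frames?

1.0

From (12.3, 7.2) to (12.0, 6.2), the white cylinder covered √(0.3² + 1.0²) ≈ 1.0 units.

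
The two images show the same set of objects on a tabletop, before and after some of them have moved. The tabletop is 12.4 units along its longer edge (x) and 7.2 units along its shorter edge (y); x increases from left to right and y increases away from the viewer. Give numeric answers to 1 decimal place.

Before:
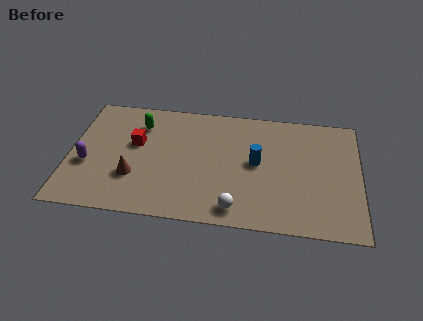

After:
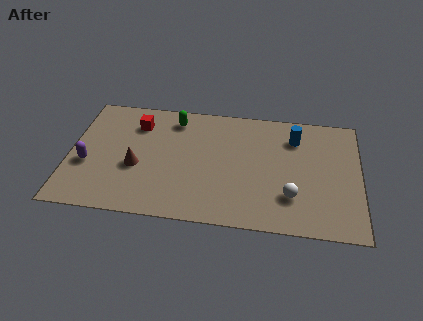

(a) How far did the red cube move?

1.2

The red cube moved from about (2.8, 4.3) to (2.8, 5.5), a distance of √(0.0² + 1.2²) ≈ 1.2.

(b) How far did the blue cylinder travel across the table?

2.3

From (8.0, 3.8) to (9.6, 5.5), the blue cylinder covered √(1.6² + 1.7²) ≈ 2.3 units.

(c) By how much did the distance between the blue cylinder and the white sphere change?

+0.6

Before: roughly 2.9 units apart; after: 3.5. That's 0.6 units further apart.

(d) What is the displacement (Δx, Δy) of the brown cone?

(0.1, 0.6)

The brown cone was at about (2.8, 2.3) and moved to about (2.9, 2.9).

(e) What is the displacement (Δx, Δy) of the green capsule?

(1.5, 0.5)

The green capsule started near (2.9, 5.5) and ended near (4.4, 6.0).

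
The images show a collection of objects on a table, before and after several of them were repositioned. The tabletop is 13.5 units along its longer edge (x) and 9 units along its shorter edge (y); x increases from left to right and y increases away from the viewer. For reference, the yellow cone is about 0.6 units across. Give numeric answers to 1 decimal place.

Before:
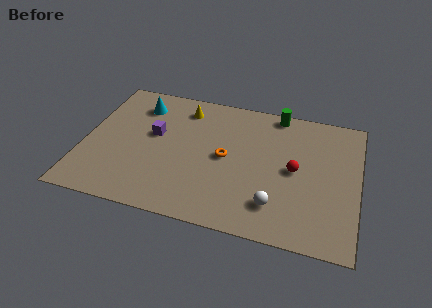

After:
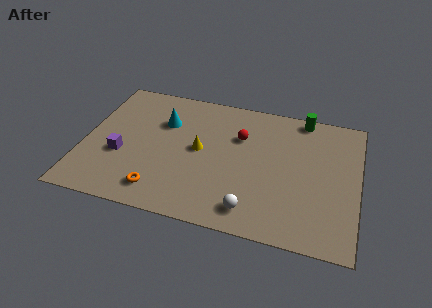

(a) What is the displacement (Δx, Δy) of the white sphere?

(-1.1, -0.6)

The white sphere was at about (9.6, 2.0) and moved to about (8.5, 1.4).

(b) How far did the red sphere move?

3.2

From (10.4, 4.5) to (7.6, 6.1), the red sphere covered √(2.8² + 1.6²) ≈ 3.2 units.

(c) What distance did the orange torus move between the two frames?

4.2

The orange torus was near (7.0, 4.5) before and (4.0, 1.5) after, so it travelled √(3.0² + 3.0²) ≈ 4.2 units.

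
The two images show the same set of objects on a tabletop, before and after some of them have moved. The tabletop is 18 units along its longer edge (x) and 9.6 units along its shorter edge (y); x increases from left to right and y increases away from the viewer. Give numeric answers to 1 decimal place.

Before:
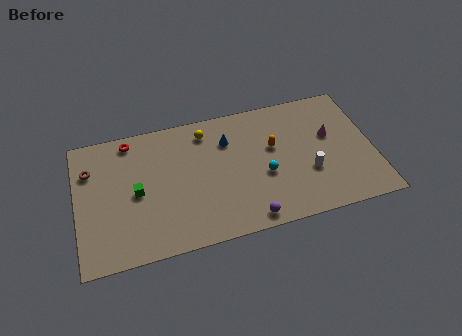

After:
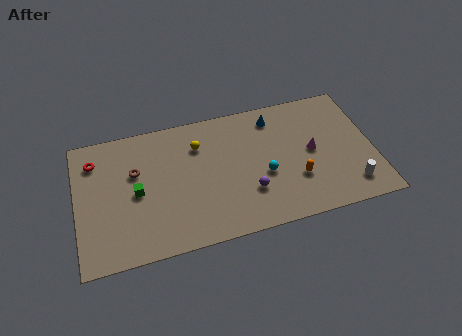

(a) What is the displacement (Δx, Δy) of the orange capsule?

(1.2, -2.7)

From the two frames, the orange capsule sits at roughly (12.0, 5.8) before and (13.2, 3.1) after.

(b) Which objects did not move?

the cyan sphere and the green cube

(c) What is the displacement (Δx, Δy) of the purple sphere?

(0.2, 1.9)

The purple sphere started near (10.1, 1.0) and ended near (10.3, 2.9).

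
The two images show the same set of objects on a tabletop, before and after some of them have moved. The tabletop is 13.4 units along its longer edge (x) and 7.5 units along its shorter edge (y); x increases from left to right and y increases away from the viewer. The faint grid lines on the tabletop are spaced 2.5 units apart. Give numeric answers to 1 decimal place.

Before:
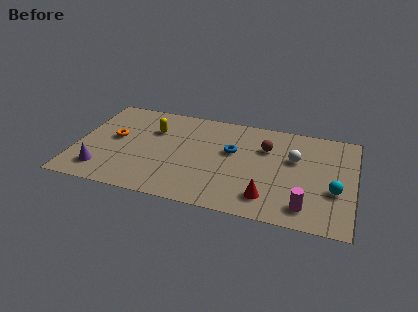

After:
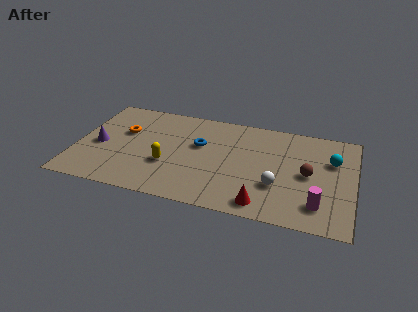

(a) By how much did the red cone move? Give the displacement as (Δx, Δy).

(-0.2, -0.5)

The red cone started near (9.4, 1.5) and ended near (9.2, 1.0).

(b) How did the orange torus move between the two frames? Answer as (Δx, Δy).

(0.4, 0.6)

The orange torus started near (1.8, 4.1) and ended near (2.2, 4.7).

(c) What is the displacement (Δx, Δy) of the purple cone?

(-0.3, 1.9)

The purple cone started near (1.4, 1.5) and ended near (1.1, 3.4).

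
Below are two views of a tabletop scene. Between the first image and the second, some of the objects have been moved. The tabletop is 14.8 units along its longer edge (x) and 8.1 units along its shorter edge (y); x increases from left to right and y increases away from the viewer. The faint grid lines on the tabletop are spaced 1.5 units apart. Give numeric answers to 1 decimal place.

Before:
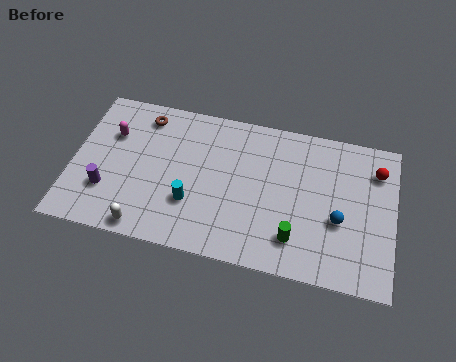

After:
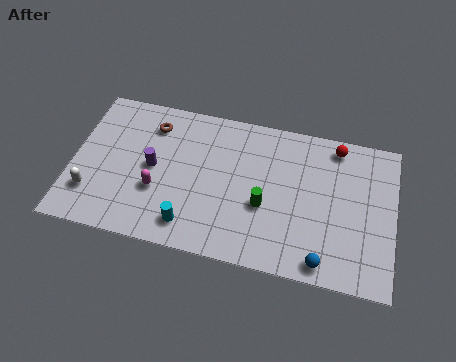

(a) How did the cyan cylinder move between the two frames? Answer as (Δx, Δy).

(0.0, -1.2)

The cyan cylinder started near (5.6, 2.6) and ended near (5.6, 1.4).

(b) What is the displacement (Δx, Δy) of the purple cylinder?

(2.0, 1.7)

The purple cylinder started near (1.7, 2.4) and ended near (3.7, 4.1).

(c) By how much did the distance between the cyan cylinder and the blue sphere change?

-0.6

Before: roughly 6.7 units apart; after: 6.1. That's 0.6 units closer together.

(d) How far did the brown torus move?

0.6

The brown torus was near (3.1, 6.8) before and (3.5, 6.4) after, so it travelled √(0.4² + 0.4²) ≈ 0.6 units.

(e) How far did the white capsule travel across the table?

2.9

From (3.6, 0.8) to (1.0, 2.1), the white capsule covered √(2.6² + 1.3²) ≈ 2.9 units.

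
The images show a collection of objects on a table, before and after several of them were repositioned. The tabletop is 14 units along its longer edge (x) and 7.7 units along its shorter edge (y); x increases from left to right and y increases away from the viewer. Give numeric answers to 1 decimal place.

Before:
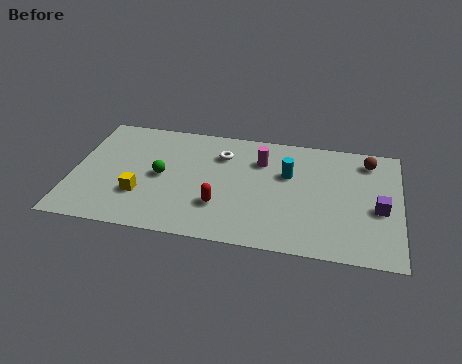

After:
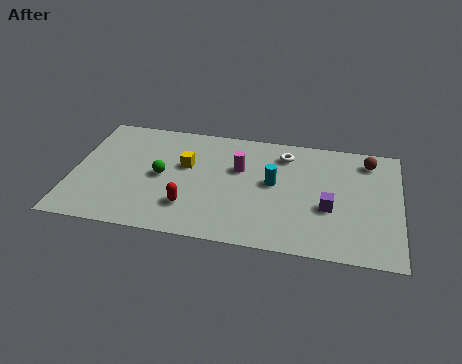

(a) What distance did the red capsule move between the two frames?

1.3

From (6.4, 2.3) to (5.1, 2.0), the red capsule covered √(1.3² + 0.3²) ≈ 1.3 units.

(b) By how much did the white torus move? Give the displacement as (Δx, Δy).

(2.7, 0.5)

From the two frames, the white torus sits at roughly (6.3, 5.7) before and (9.0, 6.2) after.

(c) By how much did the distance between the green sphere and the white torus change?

+2.6

Before: roughly 3.1 units apart; after: 5.7. That's 2.6 units further apart.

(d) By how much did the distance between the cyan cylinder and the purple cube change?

-1.5

They were about 4.2 units apart before and 2.7 after — 1.5 units closer together.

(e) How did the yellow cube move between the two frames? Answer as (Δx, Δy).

(1.8, 2.3)

The yellow cube started near (3.0, 2.4) and ended near (4.8, 4.7).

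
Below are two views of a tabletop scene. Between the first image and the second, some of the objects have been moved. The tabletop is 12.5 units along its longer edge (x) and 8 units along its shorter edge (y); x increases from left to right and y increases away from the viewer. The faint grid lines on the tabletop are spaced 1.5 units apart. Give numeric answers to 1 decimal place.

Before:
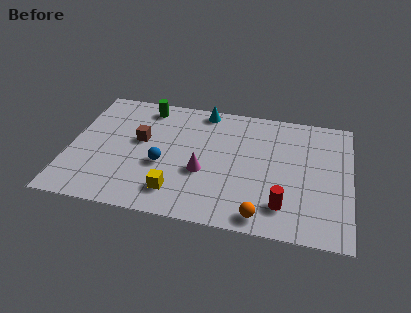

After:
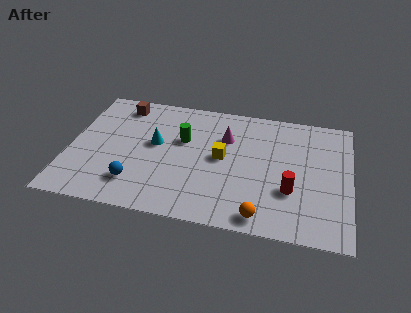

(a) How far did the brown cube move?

2.4

From (3.1, 4.6) to (2.1, 6.8), the brown cube covered √(1.0² + 2.2²) ≈ 2.4 units.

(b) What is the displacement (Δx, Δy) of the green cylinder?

(1.8, -1.9)

The green cylinder was at about (3.2, 6.9) and moved to about (5.0, 5.0).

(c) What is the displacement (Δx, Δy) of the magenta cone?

(0.9, 2.4)

The magenta cone started near (6.0, 3.1) and ended near (6.9, 5.5).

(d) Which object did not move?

the orange sphere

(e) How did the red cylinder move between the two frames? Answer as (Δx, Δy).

(0.3, 1.0)

The red cylinder started near (9.6, 1.7) and ended near (9.9, 2.7).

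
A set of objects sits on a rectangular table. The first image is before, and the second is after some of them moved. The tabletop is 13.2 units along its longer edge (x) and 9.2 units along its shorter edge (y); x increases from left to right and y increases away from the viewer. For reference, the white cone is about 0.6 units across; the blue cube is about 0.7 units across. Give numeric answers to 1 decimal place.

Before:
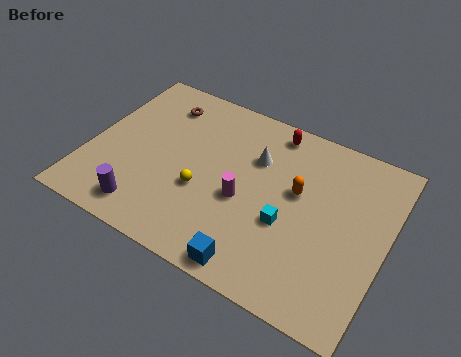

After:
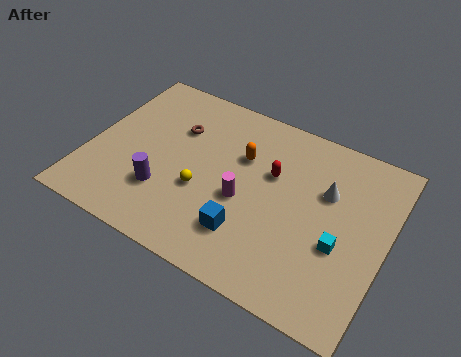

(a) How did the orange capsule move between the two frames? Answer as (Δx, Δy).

(-2.6, 0.7)

The orange capsule started near (9.2, 5.4) and ended near (6.6, 6.1).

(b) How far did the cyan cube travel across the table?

2.3

The cyan cube was near (9.0, 3.6) before and (11.3, 3.6) after, so it travelled √(2.3² + 0.0²) ≈ 2.3 units.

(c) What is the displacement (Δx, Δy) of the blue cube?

(-0.6, 1.4)

The blue cube was at about (8.0, 0.9) and moved to about (7.4, 2.3).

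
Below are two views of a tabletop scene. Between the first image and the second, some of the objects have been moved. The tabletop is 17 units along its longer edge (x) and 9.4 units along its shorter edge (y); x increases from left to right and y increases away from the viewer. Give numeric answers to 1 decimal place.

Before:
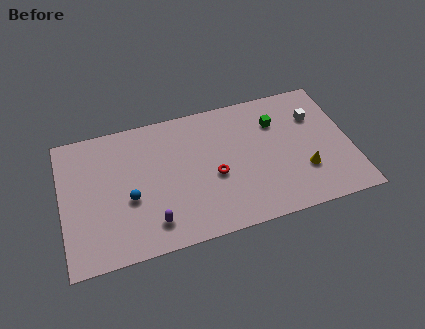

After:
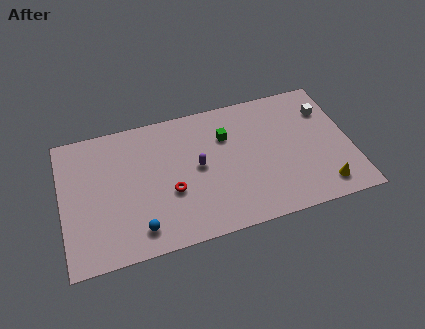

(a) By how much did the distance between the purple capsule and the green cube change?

-6.7

The distance was about 9.2 in the first image and 2.5 in the second, so they moved 6.7 units closer together.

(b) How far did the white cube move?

0.8

The white cube moved from about (15.1, 6.6) to (15.8, 6.9), a distance of √(0.7² + 0.3²) ≈ 0.8.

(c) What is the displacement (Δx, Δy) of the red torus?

(-2.6, -0.4)

From the two frames, the red torus sits at roughly (8.9, 4.0) before and (6.3, 3.6) after.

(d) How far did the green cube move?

3.0

The green cube was near (12.8, 6.8) before and (9.8, 6.6) after, so it travelled √(3.0² + 0.2²) ≈ 3.0 units.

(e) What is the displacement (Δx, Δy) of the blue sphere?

(0.4, -2.2)

The blue sphere was at about (3.9, 3.8) and moved to about (4.3, 1.6).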